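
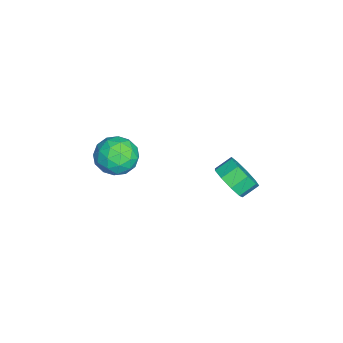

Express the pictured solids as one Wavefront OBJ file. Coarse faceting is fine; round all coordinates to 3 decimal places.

v 1.693 2.382 -2.897
v 2.213 2.06 -2.007
v 1.748 2.836 -1.454
v 1.227 3.158 -2.343
v 2.618 2.561 -2.369
v 2.153 3.337 -1.816
v 2.589 2.978 -2.978
v 2.124 3.754 -2.425
v 2.141 3.117 -3.549
v 1.676 3.892 -2.996
v 1.483 2.911 -3.814
v 1.018 3.687 -3.261
v 0.923 2.459 -3.651
v 0.458 3.234 -3.098
v 0.723 1.97 -3.134
v 0.258 2.745 -2.581
v 0.977 1.674 -2.506
v 0.511 2.45 -1.953
v 1.565 1.71 -2.061
v 1.1 2.485 -1.508
v 0.212 -2.632 -1.344
v 1.341 -2.473 -1.776
v -0.101 -4.047 -2.684
v 1.028 -3.888 -3.116
v 0.861 -4.373 -2.009
v 1.055 -3.498 -1.181
v 0.185 -3.022 -3.279
v 0.379 -2.147 -2.451
v 1.325 -2.714 -2.972
v 1.743 -3.549 -2.187
v -0.503 -2.971 -2.273
v -0.085 -3.806 -1.488
v 0.804 -2.428 -1.443
v 0.436 -4.092 -3.017
v 0.338 -4.377 -2.367
v 1.002 -4.283 -2.621
v 0.635 -3.031 -1.093
v 1.299 -2.937 -1.347
v 1.017 -4.054 -1.484
v -0.059 -3.583 -3.113
v 0.605 -3.489 -3.367
v 0.238 -2.237 -1.839
v 0.902 -2.143 -2.093
v 0.223 -2.466 -2.976
v 1.458 -2.476 -2.399
v 1.274 -3.308 -3.187
v 0.779 -2.799 -3.283
v 0.892 -2.285 -2.796
v 1.704 -2.967 -1.938
v 1.52 -3.799 -2.725
v 1.422 -4.084 -2.075
v 1.535 -3.57 -1.588
v 1.694 -3.109 -2.641
v -0.28 -2.721 -1.735
v -0.464 -3.553 -2.522
v -0.295 -2.95 -2.872
v -0.182 -2.436 -2.385
v -0.034 -3.212 -1.273
v -0.218 -4.044 -2.061
v 0.348 -4.235 -1.664
v 0.461 -3.721 -1.177
v -0.454 -3.411 -1.819
f 2 1 5
f 2 5 3
f 3 5 6
f 3 6 4
f 5 1 7
f 5 7 6
f 6 7 8
f 6 8 4
f 7 1 9
f 7 9 8
f 8 9 10
f 8 10 4
f 9 1 11
f 9 11 10
f 10 11 12
f 10 12 4
f 11 1 13
f 11 13 12
f 12 13 14
f 12 14 4
f 13 1 15
f 13 15 14
f 14 15 16
f 14 16 4
f 15 1 17
f 15 17 16
f 16 17 18
f 16 18 4
f 17 1 19
f 17 19 18
f 18 19 20
f 18 20 4
f 19 1 2
f 19 2 20
f 20 2 3
f 20 3 4
f 21 58 37
f 58 32 61
f 37 61 26
f 58 61 37
f 21 37 33
f 37 26 38
f 33 38 22
f 37 38 33
f 21 33 42
f 33 22 43
f 42 43 28
f 33 43 42
f 21 42 54
f 42 28 57
f 54 57 31
f 42 57 54
f 21 54 58
f 54 31 62
f 58 62 32
f 54 62 58
f 22 38 49
f 38 26 52
f 49 52 30
f 38 52 49
f 26 61 39
f 61 32 60
f 39 60 25
f 61 60 39
f 32 62 59
f 62 31 55
f 59 55 23
f 62 55 59
f 31 57 56
f 57 28 44
f 56 44 27
f 57 44 56
f 28 43 48
f 43 22 45
f 48 45 29
f 43 45 48
f 24 50 36
f 50 30 51
f 36 51 25
f 50 51 36
f 24 36 34
f 36 25 35
f 34 35 23
f 36 35 34
f 24 34 41
f 34 23 40
f 41 40 27
f 34 40 41
f 24 41 46
f 41 27 47
f 46 47 29
f 41 47 46
f 24 46 50
f 46 29 53
f 50 53 30
f 46 53 50
f 25 51 39
f 51 30 52
f 39 52 26
f 51 52 39
f 23 35 59
f 35 25 60
f 59 60 32
f 35 60 59
f 27 40 56
f 40 23 55
f 56 55 31
f 40 55 56
f 29 47 48
f 47 27 44
f 48 44 28
f 47 44 48
f 30 53 49
f 53 29 45
f 49 45 22
f 53 45 49



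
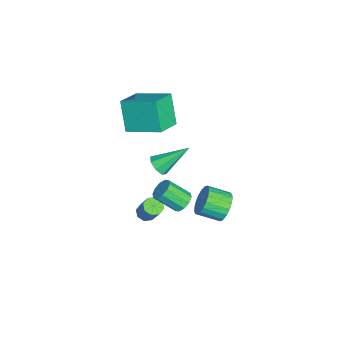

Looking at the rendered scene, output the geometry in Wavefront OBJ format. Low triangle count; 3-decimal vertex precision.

v 1.294 -3.223 -4.51
v 1.789 -3.312 -4.755
v 2.622 -2.867 -3.235
v 2.126 -2.777 -2.99
v 1.655 -2.908 -4.8
v 2.487 -2.462 -3.28
v 1.309 -2.688 -4.675
v 2.142 -2.242 -3.155
v 0.954 -2.781 -4.454
v 1.787 -2.336 -2.933
v 0.798 -3.133 -4.265
v 1.631 -2.688 -2.745
v 0.933 -3.538 -4.22
v 1.765 -3.092 -2.7
v 1.278 -3.758 -4.345
v 2.111 -3.312 -2.825
v 1.633 -3.664 -4.567
v 2.466 -3.219 -3.046
v 3.491 0.907 -1.308
v 3.847 1.241 -0.576
v 3.844 0.067 -0.04
v 3.489 -0.267 -0.772
v 3.489 1.273 -0.508
v 3.486 0.099 0.029
v 3.131 1.241 -0.578
v 3.129 0.068 -0.042
v 2.836 1.152 -0.775
v 2.833 -0.021 -0.238
v 2.654 1.02 -1.064
v 2.651 -0.153 -0.527
v 2.616 0.869 -1.395
v 2.614 -0.304 -0.858
v 2.73 0.724 -1.711
v 2.728 -0.449 -1.174
v 2.976 0.611 -1.957
v 2.973 -0.562 -1.421
v 3.311 0.549 -2.092
v 3.308 -0.624 -1.555
v 3.677 0.549 -2.09
v 3.674 -0.625 -1.554
v 4.01 0.61 -1.954
v 4.008 -0.563 -1.418
v 4.255 0.723 -1.706
v 4.252 -0.45 -1.169
v 4.367 0.868 -1.389
v 4.364 -0.305 -0.853
v 4.327 1.019 -1.058
v 4.325 -0.154 -0.522
v 4.144 1.151 -0.771
v 4.141 -0.022 -0.234
v 2.701 -1.244 -1.892
v 3.061 -1.617 -2.284
v 2.999 -2.73 -1.28
v 2.639 -2.356 -0.888
v 3.31 -1.414 -2.043
v 3.248 -2.527 -1.039
v 3.326 -1.145 -1.744
v 3.264 -2.258 -0.741
v 3.104 -0.915 -1.502
v 3.042 -2.028 -0.498
v 2.728 -0.809 -1.409
v 2.666 -1.922 -0.405
v 2.341 -0.87 -1.5
v 2.279 -1.983 -0.496
v 2.092 -1.073 -1.741
v 2.03 -2.186 -0.737
v 2.076 -1.342 -2.039
v 2.014 -2.455 -1.036
v 2.298 -1.572 -2.282
v 2.236 -2.685 -1.278
v 2.674 -1.678 -2.375
v 2.612 -2.791 -1.371
v -0.72 -4.622 3.032
v -0.058 -2.771 3.771
v -2.032 -3.911 2.427
v -1.369 -2.06 3.166
v 0.209 -4.3 1.394
v 0.872 -2.449 2.133
v -1.102 -3.589 0.789
v -0.44 -1.738 1.528
v -0.295 -2.682 -2.01
v -0.021 -2.257 -2.464
v -0.625 -1.078 -0.71
v -0.534 -2.311 -2.527
v -0.908 -2.583 -2.287
v -0.923 -2.912 -1.885
v -0.57 -3.106 -1.555
v -0.056 -3.052 -1.492
v 0.318 -2.781 -1.732
v 0.332 -2.451 -2.135
f 2 1 5
f 2 5 3
f 3 5 6
f 3 6 4
f 5 1 7
f 5 7 6
f 6 7 8
f 6 8 4
f 7 1 9
f 7 9 8
f 8 9 10
f 8 10 4
f 9 1 11
f 9 11 10
f 10 11 12
f 10 12 4
f 11 1 13
f 11 13 12
f 12 13 14
f 12 14 4
f 13 1 15
f 13 15 14
f 14 15 16
f 14 16 4
f 15 1 17
f 15 17 16
f 16 17 18
f 16 18 4
f 17 1 2
f 17 2 18
f 18 2 3
f 18 3 4
f 20 19 23
f 20 23 21
f 21 23 24
f 21 24 22
f 23 19 25
f 23 25 24
f 24 25 26
f 24 26 22
f 25 19 27
f 25 27 26
f 26 27 28
f 26 28 22
f 27 19 29
f 27 29 28
f 28 29 30
f 28 30 22
f 29 19 31
f 29 31 30
f 30 31 32
f 30 32 22
f 31 19 33
f 31 33 32
f 32 33 34
f 32 34 22
f 33 19 35
f 33 35 34
f 34 35 36
f 34 36 22
f 35 19 37
f 35 37 36
f 36 37 38
f 36 38 22
f 37 19 39
f 37 39 38
f 38 39 40
f 38 40 22
f 39 19 41
f 39 41 40
f 40 41 42
f 40 42 22
f 41 19 43
f 41 43 42
f 42 43 44
f 42 44 22
f 43 19 45
f 43 45 44
f 44 45 46
f 44 46 22
f 45 19 47
f 45 47 46
f 46 47 48
f 46 48 22
f 47 19 49
f 47 49 48
f 48 49 50
f 48 50 22
f 49 19 20
f 49 20 50
f 50 20 21
f 50 21 22
f 52 51 55
f 52 55 53
f 53 55 56
f 53 56 54
f 55 51 57
f 55 57 56
f 56 57 58
f 56 58 54
f 57 51 59
f 57 59 58
f 58 59 60
f 58 60 54
f 59 51 61
f 59 61 60
f 60 61 62
f 60 62 54
f 61 51 63
f 61 63 62
f 62 63 64
f 62 64 54
f 63 51 65
f 63 65 64
f 64 65 66
f 64 66 54
f 65 51 67
f 65 67 66
f 66 67 68
f 66 68 54
f 67 51 69
f 67 69 68
f 68 69 70
f 68 70 54
f 69 51 71
f 69 71 70
f 70 71 72
f 70 72 54
f 71 51 52
f 71 52 72
f 72 52 53
f 72 53 54
f 74 76 73
f 77 74 73
f 73 76 75
f 75 77 73
f 74 80 76
f 78 74 77
f 78 80 74
f 76 80 75
f 79 77 75
f 75 80 79
f 79 78 77
f 80 78 79
f 82 81 84
f 82 84 83
f 84 81 85
f 84 85 83
f 85 81 86
f 85 86 83
f 86 81 87
f 86 87 83
f 87 81 88
f 87 88 83
f 88 81 89
f 88 89 83
f 89 81 90
f 89 90 83
f 90 81 82
f 90 82 83



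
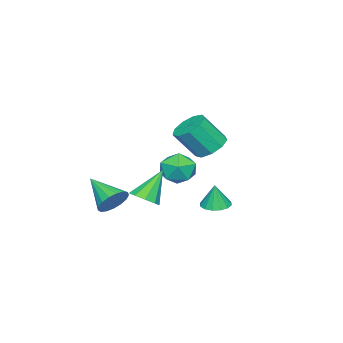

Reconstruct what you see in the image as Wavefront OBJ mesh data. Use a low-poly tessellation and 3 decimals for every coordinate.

v 3.587 0.767 1.269
v 3.986 0.174 1.691
v 2.473 1.173 2.891
v 4.255 0.67 1.751
v 4.212 1.212 1.586
v 3.876 1.545 1.272
v 3.405 1.514 0.956
v 3.019 1.133 0.787
v 2.899 0.581 0.843
v 3.101 0.116 1.098
v 3.53 -0.045 1.433
v -2.399 1.144 2.699
v -1.533 1.658 2.617
v -0.836 0.73 4.159
v -1.701 0.216 4.241
v -1.974 2.001 3.023
v -1.277 1.073 4.565
v -2.614 1.943 3.278
v -1.917 1.015 4.82
v -3.153 1.511 3.261
v -2.456 0.583 4.803
v -3.339 0.908 2.982
v -2.642 -0.021 4.524
v -3.085 0.414 2.57
v -2.388 -0.514 4.112
v -2.51 0.263 2.219
v -1.813 -0.666 3.76
v -1.882 0.523 2.092
v -1.185 -0.405 3.634
v -1.497 1.075 2.25
v -0.8 0.146 3.791
v 3.289 -1.149 0.518
v 3.61 -1.672 -0.168
v 2.771 -2.811 1.542
v 3.959 -1.619 0.095
v 4.154 -1.457 0.456
v 4.151 -1.226 0.83
v 3.951 -0.976 1.133
v 3.599 -0.767 1.295
v 3.177 -0.645 1.279
v 2.78 -0.638 1.088
v 2.5 -0.749 0.767
v 2.4 -0.951 0.389
v 2.505 -1.199 0.04
v 2.789 -1.435 -0.199
v 3.188 -1.606 -0.275
v -4.064 -1.065 0.818
v -3.29 -0.235 0.847
v -2.87 -2.145 -0.067
v -2.096 -1.315 -0.038
v -2.401 -1.841 0.921
v -3.139 -1.173 1.468
v -3.021 -1.207 -0.688
v -3.759 -0.539 -0.141
v -2.646 -0.322 -0.083
v -2.263 -0.714 0.911
v -3.897 -1.666 -0.131
v -3.514 -2.058 0.863
v 0.681 3.105 0.294
v 1.224 3.676 0.234
v 0.819 3.115 1.646
v 0.867 3.872 0.269
v 0.46 3.863 0.311
v 0.113 3.651 0.348
v -0.083 3.293 0.371
v -0.074 2.884 0.373
v 0.137 2.534 0.354
v 0.494 2.338 0.318
v 0.901 2.347 0.277
v 1.249 2.559 0.239
v 1.444 2.917 0.217
v 1.435 3.326 0.214
f 2 1 4
f 2 4 3
f 4 1 5
f 4 5 3
f 5 1 6
f 5 6 3
f 6 1 7
f 6 7 3
f 7 1 8
f 7 8 3
f 8 1 9
f 8 9 3
f 9 1 10
f 9 10 3
f 10 1 11
f 10 11 3
f 11 1 2
f 11 2 3
f 13 12 16
f 13 16 14
f 14 16 17
f 14 17 15
f 16 12 18
f 16 18 17
f 17 18 19
f 17 19 15
f 18 12 20
f 18 20 19
f 19 20 21
f 19 21 15
f 20 12 22
f 20 22 21
f 21 22 23
f 21 23 15
f 22 12 24
f 22 24 23
f 23 24 25
f 23 25 15
f 24 12 26
f 24 26 25
f 25 26 27
f 25 27 15
f 26 12 28
f 26 28 27
f 27 28 29
f 27 29 15
f 28 12 30
f 28 30 29
f 29 30 31
f 29 31 15
f 30 12 13
f 30 13 31
f 31 13 14
f 31 14 15
f 33 32 35
f 33 35 34
f 35 32 36
f 35 36 34
f 36 32 37
f 36 37 34
f 37 32 38
f 37 38 34
f 38 32 39
f 38 39 34
f 39 32 40
f 39 40 34
f 40 32 41
f 40 41 34
f 41 32 42
f 41 42 34
f 42 32 43
f 42 43 34
f 43 32 44
f 43 44 34
f 44 32 45
f 44 45 34
f 45 32 46
f 45 46 34
f 46 32 33
f 46 33 34
f 47 58 52
f 47 52 48
f 47 48 54
f 47 54 57
f 47 57 58
f 48 52 56
f 52 58 51
f 58 57 49
f 57 54 53
f 54 48 55
f 50 56 51
f 50 51 49
f 50 49 53
f 50 53 55
f 50 55 56
f 51 56 52
f 49 51 58
f 53 49 57
f 55 53 54
f 56 55 48
f 60 59 62
f 60 62 61
f 62 59 63
f 62 63 61
f 63 59 64
f 63 64 61
f 64 59 65
f 64 65 61
f 65 59 66
f 65 66 61
f 66 59 67
f 66 67 61
f 67 59 68
f 67 68 61
f 68 59 69
f 68 69 61
f 69 59 70
f 69 70 61
f 70 59 71
f 70 71 61
f 71 59 72
f 71 72 61
f 72 59 60
f 72 60 61



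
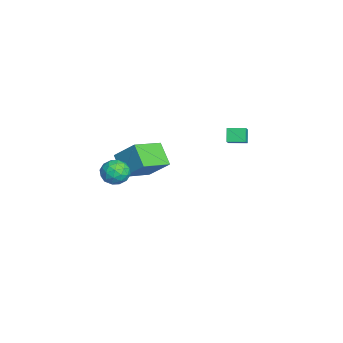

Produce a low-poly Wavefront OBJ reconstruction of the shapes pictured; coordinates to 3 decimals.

v -2.841 2.837 -0.654
v -3.44 2.866 0.171
v -2.677 3.952 -0.574
v -3.276 3.982 0.251
v -2.044 2.678 -0.071
v -2.643 2.708 0.754
v -1.88 3.794 0.009
v -2.479 3.823 0.834
v 3.92 -2.906 0.92
v 4.37 -3.524 0.419
v 3.27 -3.996 1.681
v 3.72 -4.614 1.18
v 4.175 -4.088 1.773
v 4.577 -3.414 1.303
v 3.063 -4.106 0.797
v 3.465 -3.432 0.327
v 3.84 -4.266 0.343
v 4.528 -4.255 0.946
v 3.112 -3.265 1.154
v 3.8 -3.254 1.757
v 4.203 -3.119 0.603
v 3.437 -4.401 1.497
v 3.705 -4.091 1.846
v 3.97 -4.455 1.552
v 4.324 -3.055 1.122
v 4.589 -3.418 0.828
v 4.474 -3.75 1.624
v 3.051 -4.102 1.272
v 3.316 -4.465 0.978
v 3.67 -3.065 0.548
v 3.935 -3.429 0.254
v 3.166 -3.77 0.476
v 4.156 -3.919 0.263
v 3.773 -4.56 0.711
v 3.387 -4.261 0.485
v 3.623 -3.865 0.209
v 4.56 -3.913 0.618
v 4.177 -4.553 1.065
v 4.445 -4.244 1.414
v 4.681 -3.848 1.138
v 4.248 -4.349 0.573
v 3.463 -2.967 1.035
v 3.08 -3.607 1.482
v 2.959 -3.672 0.962
v 3.195 -3.276 0.686
v 3.867 -2.96 1.389
v 3.484 -3.601 1.837
v 4.017 -3.655 1.891
v 4.253 -3.259 1.615
v 3.392 -3.171 1.527
v -3.676 -3.97 -2.156
v -2.915 -2.74 -0.789
v -5.023 -2.402 -2.816
v -4.261 -1.172 -1.449
v -2.479 -3.428 -3.311
v -1.717 -2.198 -1.944
v -3.825 -1.86 -3.971
v -3.064 -0.63 -2.604
f 2 4 1
f 5 2 1
f 1 4 3
f 3 5 1
f 2 8 4
f 6 2 5
f 6 8 2
f 4 8 3
f 7 5 3
f 3 8 7
f 7 6 5
f 8 6 7
f 9 46 25
f 46 20 49
f 25 49 14
f 46 49 25
f 9 25 21
f 25 14 26
f 21 26 10
f 25 26 21
f 9 21 30
f 21 10 31
f 30 31 16
f 21 31 30
f 9 30 42
f 30 16 45
f 42 45 19
f 30 45 42
f 9 42 46
f 42 19 50
f 46 50 20
f 42 50 46
f 10 26 37
f 26 14 40
f 37 40 18
f 26 40 37
f 14 49 27
f 49 20 48
f 27 48 13
f 49 48 27
f 20 50 47
f 50 19 43
f 47 43 11
f 50 43 47
f 19 45 44
f 45 16 32
f 44 32 15
f 45 32 44
f 16 31 36
f 31 10 33
f 36 33 17
f 31 33 36
f 12 38 24
f 38 18 39
f 24 39 13
f 38 39 24
f 12 24 22
f 24 13 23
f 22 23 11
f 24 23 22
f 12 22 29
f 22 11 28
f 29 28 15
f 22 28 29
f 12 29 34
f 29 15 35
f 34 35 17
f 29 35 34
f 12 34 38
f 34 17 41
f 38 41 18
f 34 41 38
f 13 39 27
f 39 18 40
f 27 40 14
f 39 40 27
f 11 23 47
f 23 13 48
f 47 48 20
f 23 48 47
f 15 28 44
f 28 11 43
f 44 43 19
f 28 43 44
f 17 35 36
f 35 15 32
f 36 32 16
f 35 32 36
f 18 41 37
f 41 17 33
f 37 33 10
f 41 33 37
f 52 54 51
f 55 52 51
f 51 54 53
f 53 55 51
f 52 58 54
f 56 52 55
f 56 58 52
f 54 58 53
f 57 55 53
f 53 58 57
f 57 56 55
f 58 56 57



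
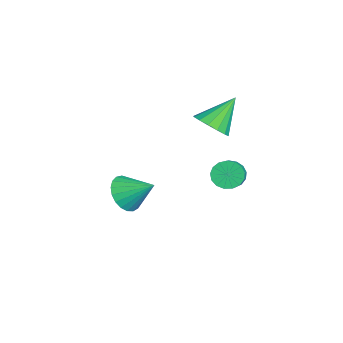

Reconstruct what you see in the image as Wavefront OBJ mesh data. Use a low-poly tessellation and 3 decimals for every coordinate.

v 3.38 1.077 2.129
v 3.788 0.894 1.466
v 4.969 0.699 2.249
v 4.56 0.883 2.911
v 3.83 1.273 1.497
v 5.011 1.079 2.28
v 3.769 1.607 1.673
v 4.95 1.413 2.456
v 3.618 1.82 1.953
v 4.799 1.626 2.736
v 3.413 1.863 2.274
v 4.594 1.669 3.056
v 3.2 1.726 2.561
v 4.381 1.532 3.344
v 3.028 1.44 2.749
v 4.209 1.246 3.532
v 2.937 1.071 2.795
v 4.118 0.877 3.578
v 2.947 0.703 2.688
v 4.128 0.509 3.471
v 3.056 0.421 2.453
v 4.237 0.227 3.236
v 3.24 0.29 2.144
v 4.421 0.095 2.927
v 3.455 0.338 1.831
v 4.636 0.144 2.614
v 3.653 0.556 1.587
v 4.834 0.362 2.369
v 1.384 -3.706 -0.441
v 2.293 -3.686 -1.06
v 2.036 -2.374 0.561
v 2.023 -3.389 -1.278
v 1.642 -3.147 -1.352
v 1.217 -3.001 -1.269
v 0.82 -2.977 -1.042
v 0.521 -3.08 -0.712
v 0.371 -3.29 -0.334
v 0.396 -3.573 0.025
v 0.592 -3.878 0.303
v 0.925 -4.154 0.453
v 1.337 -4.352 0.448
v 1.758 -4.439 0.289
v 2.113 -4.398 0.004
v 2.343 -4.238 -0.357
v 2.406 -3.986 -0.734
v -2.027 0.583 2.004
v -1.157 1.203 1.945
v -2.833 1.857 3.536
v -1.512 1.419 1.579
v -2.005 1.411 1.326
v -2.504 1.18 1.256
v -2.875 0.79 1.385
v -3.018 0.344 1.681
v -2.896 -0.038 2.063
v -2.541 -0.254 2.429
v -2.048 -0.245 2.681
v -1.55 -0.015 2.752
v -1.179 0.376 2.623
v -1.035 0.821 2.327
f 2 1 5
f 2 5 3
f 3 5 6
f 3 6 4
f 5 1 7
f 5 7 6
f 6 7 8
f 6 8 4
f 7 1 9
f 7 9 8
f 8 9 10
f 8 10 4
f 9 1 11
f 9 11 10
f 10 11 12
f 10 12 4
f 11 1 13
f 11 13 12
f 12 13 14
f 12 14 4
f 13 1 15
f 13 15 14
f 14 15 16
f 14 16 4
f 15 1 17
f 15 17 16
f 16 17 18
f 16 18 4
f 17 1 19
f 17 19 18
f 18 19 20
f 18 20 4
f 19 1 21
f 19 21 20
f 20 21 22
f 20 22 4
f 21 1 23
f 21 23 22
f 22 23 24
f 22 24 4
f 23 1 25
f 23 25 24
f 24 25 26
f 24 26 4
f 25 1 27
f 25 27 26
f 26 27 28
f 26 28 4
f 27 1 2
f 27 2 28
f 28 2 3
f 28 3 4
f 30 29 32
f 30 32 31
f 32 29 33
f 32 33 31
f 33 29 34
f 33 34 31
f 34 29 35
f 34 35 31
f 35 29 36
f 35 36 31
f 36 29 37
f 36 37 31
f 37 29 38
f 37 38 31
f 38 29 39
f 38 39 31
f 39 29 40
f 39 40 31
f 40 29 41
f 40 41 31
f 41 29 42
f 41 42 31
f 42 29 43
f 42 43 31
f 43 29 44
f 43 44 31
f 44 29 45
f 44 45 31
f 45 29 30
f 45 30 31
f 47 46 49
f 47 49 48
f 49 46 50
f 49 50 48
f 50 46 51
f 50 51 48
f 51 46 52
f 51 52 48
f 52 46 53
f 52 53 48
f 53 46 54
f 53 54 48
f 54 46 55
f 54 55 48
f 55 46 56
f 55 56 48
f 56 46 57
f 56 57 48
f 57 46 58
f 57 58 48
f 58 46 59
f 58 59 48
f 59 46 47
f 59 47 48



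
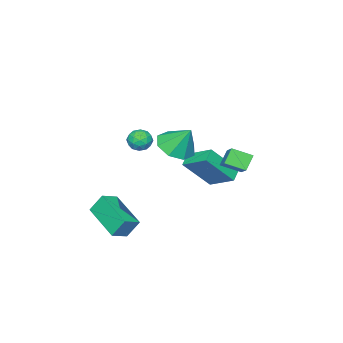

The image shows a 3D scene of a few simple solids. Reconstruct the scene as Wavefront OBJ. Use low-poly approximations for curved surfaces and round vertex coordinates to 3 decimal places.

v -0.4 1.836 0.723
v 0.48 2.741 1.515
v -0.915 2.685 0.325
v -0.036 3.59 1.117
v 0.196 1.87 0.023
v 1.075 2.775 0.815
v -0.32 2.719 -0.375
v 0.56 3.624 0.417
v -1.231 -3.319 -0.577
v -0.76 -2.92 -0.285
v -0.54 -4.18 -0.515
v -0.069 -3.781 -0.223
v -0.639 -3.943 0.118
v -1.066 -3.41 0.08
v -0.234 -3.69 -0.88
v -0.661 -3.157 -0.918
v -0.144 -3.149 -0.472
v -0.394 -3.305 0.145
v -0.906 -3.795 -0.945
v -1.156 -3.951 -0.328
v -1.056 -3.044 -0.436
v -0.244 -4.056 -0.364
v -0.579 -4.151 -0.163
v -0.302 -3.916 0.009
v -1.236 -3.332 -0.222
v -0.959 -3.098 -0.05
v -0.888 -3.699 0.186
v -0.341 -4.002 -0.75
v -0.064 -3.768 -0.578
v -0.998 -3.184 -0.809
v -0.721 -2.949 -0.637
v -0.412 -3.401 -0.986
v -0.417 -2.944 -0.374
v -0.011 -3.45 -0.338
v -0.108 -3.396 -0.724
v -0.359 -3.083 -0.747
v -0.564 -3.036 -0.012
v -0.158 -3.542 0.024
v -0.493 -3.637 0.225
v -0.744 -3.324 0.202
v -0.202 -3.17 -0.122
v -1.142 -3.558 -0.824
v -0.736 -4.064 -0.788
v -0.556 -3.776 -1.002
v -0.807 -3.463 -1.025
v -1.289 -3.65 -0.462
v -0.883 -4.156 -0.426
v -0.941 -4.017 -0.053
v -1.192 -3.704 -0.076
v -1.098 -3.93 -0.678
v -2.94 -0.724 -2.775
v -2.963 0.677 -2.024
v -2.254 -0.512 -3.15
v -2.277 0.889 -2.4
v -1.823 -1.549 -1.2
v -1.846 -0.148 -0.45
v -1.137 -1.337 -1.576
v -1.16 0.064 -0.825
v 2.218 0.891 1.824
v 3.161 1.21 1.655
v 2.162 1.709 3.056
v 2.631 1.668 1.327
v 1.859 1.67 1.291
v 1.297 1.217 1.566
v 1.275 0.572 1.993
v 1.805 0.115 2.32
v 2.577 0.112 2.357
v 3.139 0.566 2.081
v 3.146 -0.488 -3.288
v 2.467 -2.403 -2.555
v 4.026 -0.647 -2.887
v 3.347 -2.562 -2.155
v 3.493 -0.978 -4.245
v 2.814 -2.893 -3.513
v 4.373 -1.137 -3.845
v 3.694 -3.052 -3.112
f 2 4 1
f 5 2 1
f 1 4 3
f 3 5 1
f 2 8 4
f 6 2 5
f 6 8 2
f 4 8 3
f 7 5 3
f 3 8 7
f 7 6 5
f 8 6 7
f 9 46 25
f 46 20 49
f 25 49 14
f 46 49 25
f 9 25 21
f 25 14 26
f 21 26 10
f 25 26 21
f 9 21 30
f 21 10 31
f 30 31 16
f 21 31 30
f 9 30 42
f 30 16 45
f 42 45 19
f 30 45 42
f 9 42 46
f 42 19 50
f 46 50 20
f 42 50 46
f 10 26 37
f 26 14 40
f 37 40 18
f 26 40 37
f 14 49 27
f 49 20 48
f 27 48 13
f 49 48 27
f 20 50 47
f 50 19 43
f 47 43 11
f 50 43 47
f 19 45 44
f 45 16 32
f 44 32 15
f 45 32 44
f 16 31 36
f 31 10 33
f 36 33 17
f 31 33 36
f 12 38 24
f 38 18 39
f 24 39 13
f 38 39 24
f 12 24 22
f 24 13 23
f 22 23 11
f 24 23 22
f 12 22 29
f 22 11 28
f 29 28 15
f 22 28 29
f 12 29 34
f 29 15 35
f 34 35 17
f 29 35 34
f 12 34 38
f 34 17 41
f 38 41 18
f 34 41 38
f 13 39 27
f 39 18 40
f 27 40 14
f 39 40 27
f 11 23 47
f 23 13 48
f 47 48 20
f 23 48 47
f 15 28 44
f 28 11 43
f 44 43 19
f 28 43 44
f 17 35 36
f 35 15 32
f 36 32 16
f 35 32 36
f 18 41 37
f 41 17 33
f 37 33 10
f 41 33 37
f 52 54 51
f 55 52 51
f 51 54 53
f 53 55 51
f 52 58 54
f 56 52 55
f 56 58 52
f 54 58 53
f 57 55 53
f 53 58 57
f 57 56 55
f 58 56 57
f 60 59 62
f 60 62 61
f 62 59 63
f 62 63 61
f 63 59 64
f 63 64 61
f 64 59 65
f 64 65 61
f 65 59 66
f 65 66 61
f 66 59 67
f 66 67 61
f 67 59 68
f 67 68 61
f 68 59 60
f 68 60 61
f 70 72 69
f 73 70 69
f 69 72 71
f 71 73 69
f 70 76 72
f 74 70 73
f 74 76 70
f 72 76 71
f 75 73 71
f 71 76 75
f 75 74 73
f 76 74 75



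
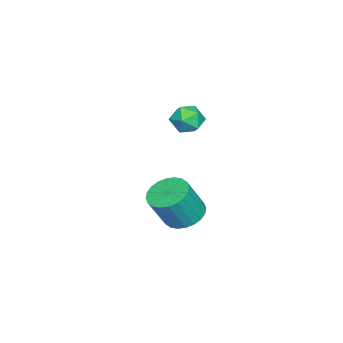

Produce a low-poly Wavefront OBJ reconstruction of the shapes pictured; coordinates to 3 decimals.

v 1.606 0.113 0.938
v 2.236 0.472 0.967
v 1.984 -0.472 -0.007
v 2.614 -0.113 0.022
v 2.449 -0.599 0.535
v 2.215 -0.237 1.119
v 2.005 0.237 -0.159
v 1.771 0.599 0.425
v 2.482 0.549 0.289
v 2.757 0.032 0.719
v 1.463 -0.032 0.241
v 1.738 -0.549 0.671
v 2.075 -0.106 -4.639
v 2.775 -0.417 -5.052
v 3.424 -0.866 -3.615
v 2.725 -0.554 -3.201
v 2.869 -0.096 -4.994
v 3.519 -0.545 -3.557
v 2.843 0.223 -4.883
v 3.492 -0.225 -3.445
v 2.7 0.493 -4.734
v 3.349 0.044 -3.297
v 2.461 0.671 -4.571
v 3.111 0.222 -3.133
v 2.164 0.731 -4.418
v 2.814 0.282 -2.98
v 1.854 0.664 -4.298
v 2.503 0.215 -2.861
v 1.577 0.479 -4.231
v 2.226 0.031 -2.793
v 1.376 0.206 -4.225
v 2.025 -0.243 -2.788
v 1.281 -0.115 -4.283
v 1.931 -0.564 -2.846
v 1.308 -0.435 -4.395
v 1.957 -0.883 -2.957
v 1.451 -0.704 -4.543
v 2.1 -1.153 -3.106
v 1.689 -0.882 -4.707
v 2.339 -1.331 -3.269
v 1.986 -0.942 -4.86
v 2.636 -1.391 -3.422
v 2.297 -0.875 -4.979
v 2.946 -1.324 -3.542
v 2.574 -0.691 -5.047
v 3.223 -1.139 -3.609
f 1 12 6
f 1 6 2
f 1 2 8
f 1 8 11
f 1 11 12
f 2 6 10
f 6 12 5
f 12 11 3
f 11 8 7
f 8 2 9
f 4 10 5
f 4 5 3
f 4 3 7
f 4 7 9
f 4 9 10
f 5 10 6
f 3 5 12
f 7 3 11
f 9 7 8
f 10 9 2
f 14 13 17
f 14 17 15
f 15 17 18
f 15 18 16
f 17 13 19
f 17 19 18
f 18 19 20
f 18 20 16
f 19 13 21
f 19 21 20
f 20 21 22
f 20 22 16
f 21 13 23
f 21 23 22
f 22 23 24
f 22 24 16
f 23 13 25
f 23 25 24
f 24 25 26
f 24 26 16
f 25 13 27
f 25 27 26
f 26 27 28
f 26 28 16
f 27 13 29
f 27 29 28
f 28 29 30
f 28 30 16
f 29 13 31
f 29 31 30
f 30 31 32
f 30 32 16
f 31 13 33
f 31 33 32
f 32 33 34
f 32 34 16
f 33 13 35
f 33 35 34
f 34 35 36
f 34 36 16
f 35 13 37
f 35 37 36
f 36 37 38
f 36 38 16
f 37 13 39
f 37 39 38
f 38 39 40
f 38 40 16
f 39 13 41
f 39 41 40
f 40 41 42
f 40 42 16
f 41 13 43
f 41 43 42
f 42 43 44
f 42 44 16
f 43 13 45
f 43 45 44
f 44 45 46
f 44 46 16
f 45 13 14
f 45 14 46
f 46 14 15
f 46 15 16



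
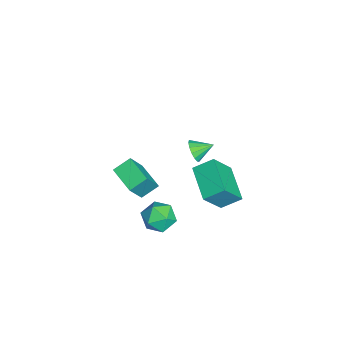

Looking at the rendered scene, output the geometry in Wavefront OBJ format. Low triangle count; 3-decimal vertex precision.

v 2.448 2.989 0.833
v 3.15 2.077 2.394
v 2.347 4.053 1.5
v 3.049 3.141 3.061
v 4.371 3.519 0.279
v 5.073 2.607 1.84
v 4.27 4.583 0.946
v 4.972 3.671 2.507
v 3.166 0.99 -0.903
v 4.153 0.796 -0.979
v 2.867 -0.056 -2.121
v 3.854 -0.25 -2.197
v 3.34 -0.56 -1.386
v 3.524 0.086 -0.633
v 3.496 0.654 -2.467
v 3.68 1.3 -1.714
v 4.357 0.588 -1.945
v 4.261 -0.162 -1.277
v 2.759 0.902 -1.823
v 2.663 0.152 -1.155
v -1.042 -1.464 -3.16
v -1.493 -0.554 -2.599
v 0.29 -0.568 -3.541
v -0.161 0.342 -2.98
v -0.159 -2.062 -1.48
v -0.61 -1.152 -0.919
v 1.173 -1.166 -1.861
v 0.722 -0.256 -1.3
v -2.923 2.238 -2.789
v -2.635 1.98 -2.159
v -3.017 3.302 -2.311
v -2.334 2.099 -2.364
v -2.191 2.255 -2.683
v -2.244 2.407 -3.031
v -2.48 2.513 -3.314
v -2.834 2.546 -3.456
v -3.212 2.496 -3.42
v -3.513 2.378 -3.214
v -3.655 2.221 -2.895
v -3.602 2.07 -2.548
v -3.367 1.963 -2.265
v -3.013 1.93 -2.122
f 2 4 1
f 5 2 1
f 1 4 3
f 3 5 1
f 2 8 4
f 6 2 5
f 6 8 2
f 4 8 3
f 7 5 3
f 3 8 7
f 7 6 5
f 8 6 7
f 9 20 14
f 9 14 10
f 9 10 16
f 9 16 19
f 9 19 20
f 10 14 18
f 14 20 13
f 20 19 11
f 19 16 15
f 16 10 17
f 12 18 13
f 12 13 11
f 12 11 15
f 12 15 17
f 12 17 18
f 13 18 14
f 11 13 20
f 15 11 19
f 17 15 16
f 18 17 10
f 22 24 21
f 25 22 21
f 21 24 23
f 23 25 21
f 22 28 24
f 26 22 25
f 26 28 22
f 24 28 23
f 27 25 23
f 23 28 27
f 27 26 25
f 28 26 27
f 30 29 32
f 30 32 31
f 32 29 33
f 32 33 31
f 33 29 34
f 33 34 31
f 34 29 35
f 34 35 31
f 35 29 36
f 35 36 31
f 36 29 37
f 36 37 31
f 37 29 38
f 37 38 31
f 38 29 39
f 38 39 31
f 39 29 40
f 39 40 31
f 40 29 41
f 40 41 31
f 41 29 42
f 41 42 31
f 42 29 30
f 42 30 31



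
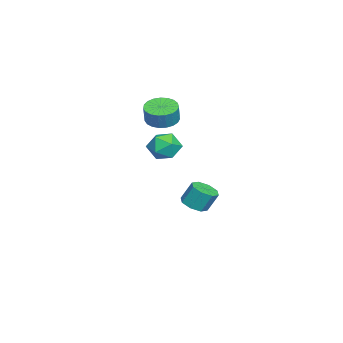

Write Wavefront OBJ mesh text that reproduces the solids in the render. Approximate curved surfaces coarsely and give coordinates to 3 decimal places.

v -0.474 1.115 3.455
v 0.341 1.495 3.15
v 0.73 1.505 4.2
v -0.086 1.125 4.505
v 0.125 1.816 3.227
v 0.513 1.826 4.277
v -0.195 2.016 3.343
v 0.193 2.026 4.394
v -0.564 2.061 3.479
v -0.175 2.07 4.529
v -0.917 1.941 3.611
v -0.528 1.951 4.661
v -1.193 1.679 3.715
v -0.804 1.689 4.766
v -1.345 1.319 3.775
v -0.957 1.329 4.825
v -1.347 0.924 3.779
v -0.958 0.934 4.83
v -1.197 0.562 3.727
v -0.809 0.572 4.778
v -0.923 0.296 3.628
v -0.534 0.306 4.679
v -0.571 0.171 3.499
v -0.183 0.181 4.55
v -0.202 0.209 3.363
v 0.186 0.219 4.413
v 0.119 0.404 3.242
v 0.508 0.414 4.292
v 0.338 0.722 3.158
v 0.727 0.732 4.208
v 0.417 1.108 3.125
v 0.805 1.118 4.176
v 3.228 2.321 3.917
v 4.139 2.462 3.534
v 2.821 1.438 2.626
v 3.732 1.579 2.243
v 3.615 1.01 3.056
v 3.866 1.556 3.853
v 3.094 2.344 2.307
v 3.345 2.89 3.104
v 4.057 2.476 2.538
v 4.378 1.651 3.001
v 2.582 2.249 3.159
v 2.903 1.424 3.622
v -2.327 2.552 -3.735
v -1.474 2.484 -3.654
v -1.539 3.101 -2.444
v -2.393 3.168 -2.525
v -1.655 3.044 -3.95
v -1.721 3.661 -2.739
v -2.23 3.315 -4.119
v -2.296 3.932 -2.909
v -2.862 3.139 -4.064
v -2.928 3.756 -2.853
v -3.181 2.619 -3.816
v -3.246 3.236 -2.606
v -2.999 2.059 -3.521
v -3.065 2.676 -2.31
v -2.424 1.788 -3.351
v -2.49 2.405 -2.141
v -1.792 1.964 -3.407
v -1.858 2.581 -2.196
f 2 1 5
f 2 5 3
f 3 5 6
f 3 6 4
f 5 1 7
f 5 7 6
f 6 7 8
f 6 8 4
f 7 1 9
f 7 9 8
f 8 9 10
f 8 10 4
f 9 1 11
f 9 11 10
f 10 11 12
f 10 12 4
f 11 1 13
f 11 13 12
f 12 13 14
f 12 14 4
f 13 1 15
f 13 15 14
f 14 15 16
f 14 16 4
f 15 1 17
f 15 17 16
f 16 17 18
f 16 18 4
f 17 1 19
f 17 19 18
f 18 19 20
f 18 20 4
f 19 1 21
f 19 21 20
f 20 21 22
f 20 22 4
f 21 1 23
f 21 23 22
f 22 23 24
f 22 24 4
f 23 1 25
f 23 25 24
f 24 25 26
f 24 26 4
f 25 1 27
f 25 27 26
f 26 27 28
f 26 28 4
f 27 1 29
f 27 29 28
f 28 29 30
f 28 30 4
f 29 1 31
f 29 31 30
f 30 31 32
f 30 32 4
f 31 1 2
f 31 2 32
f 32 2 3
f 32 3 4
f 33 44 38
f 33 38 34
f 33 34 40
f 33 40 43
f 33 43 44
f 34 38 42
f 38 44 37
f 44 43 35
f 43 40 39
f 40 34 41
f 36 42 37
f 36 37 35
f 36 35 39
f 36 39 41
f 36 41 42
f 37 42 38
f 35 37 44
f 39 35 43
f 41 39 40
f 42 41 34
f 46 45 49
f 46 49 47
f 47 49 50
f 47 50 48
f 49 45 51
f 49 51 50
f 50 51 52
f 50 52 48
f 51 45 53
f 51 53 52
f 52 53 54
f 52 54 48
f 53 45 55
f 53 55 54
f 54 55 56
f 54 56 48
f 55 45 57
f 55 57 56
f 56 57 58
f 56 58 48
f 57 45 59
f 57 59 58
f 58 59 60
f 58 60 48
f 59 45 61
f 59 61 60
f 60 61 62
f 60 62 48
f 61 45 46
f 61 46 62
f 62 46 47
f 62 47 48



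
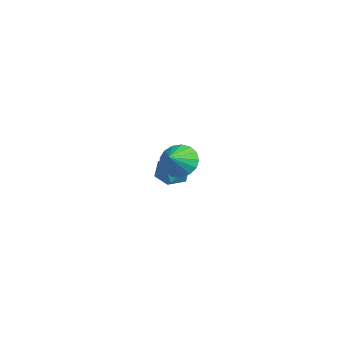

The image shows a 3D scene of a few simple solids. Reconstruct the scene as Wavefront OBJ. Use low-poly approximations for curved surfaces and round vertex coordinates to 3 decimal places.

v 3.069 1.117 2.318
v 3.84 1.561 1.688
v 4.031 0.443 3.022
v 3.79 1.9 2.082
v 3.574 2.059 2.529
v 3.243 2.003 2.928
v 2.872 1.744 3.188
v 2.546 1.341 3.248
v 2.34 0.887 3.095
v 2.3 0.486 2.764
v 2.437 0.229 2.331
v 2.718 0.176 1.895
v 3.08 0.338 1.556
v 3.439 0.679 1.391
v 3.713 1.12 1.439
v -4.109 2.858 -1.256
v -3.109 2.404 -1.141
v -4.751 1.296 -1.839
v -3.751 0.842 -1.724
v -4.329 1.137 -0.831
v -3.932 2.102 -0.471
v -3.928 1.598 -2.509
v -3.531 2.563 -2.149
v -2.997 1.625 -1.916
v -3.245 1.34 -0.879
v -4.615 2.36 -2.101
v -4.863 2.075 -1.064
f 2 1 4
f 2 4 3
f 4 1 5
f 4 5 3
f 5 1 6
f 5 6 3
f 6 1 7
f 6 7 3
f 7 1 8
f 7 8 3
f 8 1 9
f 8 9 3
f 9 1 10
f 9 10 3
f 10 1 11
f 10 11 3
f 11 1 12
f 11 12 3
f 12 1 13
f 12 13 3
f 13 1 14
f 13 14 3
f 14 1 15
f 14 15 3
f 15 1 2
f 15 2 3
f 16 27 21
f 16 21 17
f 16 17 23
f 16 23 26
f 16 26 27
f 17 21 25
f 21 27 20
f 27 26 18
f 26 23 22
f 23 17 24
f 19 25 20
f 19 20 18
f 19 18 22
f 19 22 24
f 19 24 25
f 20 25 21
f 18 20 27
f 22 18 26
f 24 22 23
f 25 24 17



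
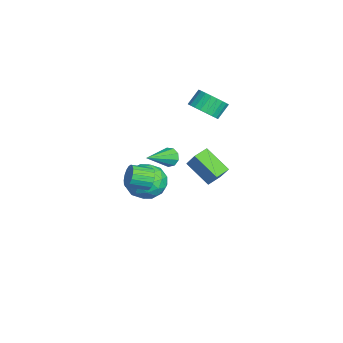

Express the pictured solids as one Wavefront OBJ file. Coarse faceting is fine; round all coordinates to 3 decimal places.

v -3.406 0.916 -3.811
v -2.868 0.057 -4.451
v -4.032 -0.417 -2.549
v -3.494 -1.276 -3.189
v -2.836 -0.476 -2.586
v -2.449 0.348 -3.366
v -4.451 -0.708 -3.634
v -4.064 0.116 -4.414
v -3.514 -0.947 -4.341
v -2.515 -0.803 -3.694
v -4.385 0.443 -3.306
v -3.386 0.587 -2.659
v -3.082 0.603 -4.242
v -3.818 -0.963 -2.758
v -3.431 -0.493 -2.404
v -3.115 -0.998 -2.78
v -2.835 0.774 -3.604
v -2.519 0.27 -3.98
v -2.5 -0.043 -2.884
v -4.381 -0.63 -3.02
v -4.065 -1.134 -3.396
v -3.785 0.638 -4.22
v -3.469 0.133 -4.596
v -4.4 -0.317 -4.116
v -3.145 -0.491 -4.553
v -3.513 -1.275 -3.812
v -4.076 -0.941 -4.073
v -3.848 -0.457 -4.532
v -2.558 -0.407 -4.173
v -2.927 -1.19 -3.431
v -2.54 -0.72 -3.077
v -2.312 -0.236 -3.535
v -2.938 -0.997 -4.108
v -3.973 0.83 -3.569
v -4.342 0.047 -2.827
v -4.588 -0.124 -3.465
v -4.36 0.36 -3.923
v -3.387 0.915 -3.188
v -3.755 0.131 -2.447
v -3.052 0.097 -2.468
v -2.824 0.581 -2.927
v -3.962 0.637 -2.892
v -2.096 2.378 -0.738
v -1.449 2.702 0.281
v -1.084 3.356 -1.692
v -0.437 3.68 -0.673
v -1.543 1.68 -0.867
v -0.896 2.004 0.152
v -0.531 2.658 -1.821
v 0.116 2.982 -0.802
v -2.413 2.618 2.409
v -1.933 3.321 2.117
v -2.367 3.925 2.858
v -2.847 3.222 3.151
v -2.224 3.351 1.922
v -2.658 3.955 2.664
v -2.544 3.269 1.802
v -2.978 3.873 2.543
v -2.844 3.088 1.774
v -3.277 3.692 2.515
v -3.078 2.836 1.843
v -3.511 3.44 2.584
v -3.211 2.55 1.998
v -3.644 3.154 2.739
v -3.222 2.275 2.216
v -3.656 2.879 2.957
v -3.111 2.052 2.463
v -3.544 2.656 3.204
v -2.893 1.915 2.702
v -3.327 2.519 3.443
v -2.602 1.885 2.896
v -3.036 2.489 3.638
v -2.282 1.967 3.017
v -2.716 2.571 3.758
v -1.983 2.148 3.045
v -2.416 2.752 3.786
v -1.749 2.4 2.976
v -2.182 3.004 3.717
v -1.616 2.686 2.821
v -2.049 3.29 3.562
v -1.604 2.961 2.603
v -2.038 3.565 3.344
v -1.716 3.184 2.356
v -2.149 3.788 3.097
v 2.615 -0.612 1.235
v 2.903 -0.804 0.673
v 2.933 -1.84 1.043
v 2.645 -1.648 1.605
v 3.146 -0.73 0.861
v 3.176 -1.766 1.231
v 3.267 -0.629 1.134
v 3.297 -1.665 1.504
v 3.239 -0.524 1.431
v 3.269 -1.56 1.801
v 3.068 -0.439 1.683
v 3.098 -1.475 2.052
v 2.793 -0.394 1.832
v 2.823 -1.43 2.202
v 2.478 -0.399 1.844
v 2.508 -1.434 2.214
v 2.193 -0.452 1.717
v 2.224 -1.488 2.087
v 2.006 -0.543 1.48
v 2.036 -1.578 1.849
v 1.958 -0.649 1.186
v 1.988 -1.684 1.556
v 2.06 -0.747 0.904
v 2.09 -1.782 1.273
v 2.29 -0.814 0.697
v 2.32 -1.849 1.067
v 2.594 -0.834 0.614
v 2.624 -1.87 0.984
v -2.667 0.941 -1.12
v -2.365 0.852 -1.642
v -1.493 -0.361 -0.22
v -2.188 1.162 -1.425
v -2.235 1.368 -1.066
v -2.484 1.374 -0.731
v -2.819 1.177 -0.579
v -3.083 0.87 -0.679
v -3.152 0.596 -0.986
v -2.994 0.483 -1.356
v -2.683 0.584 -1.615
f 1 38 17
f 38 12 41
f 17 41 6
f 38 41 17
f 1 17 13
f 17 6 18
f 13 18 2
f 17 18 13
f 1 13 22
f 13 2 23
f 22 23 8
f 13 23 22
f 1 22 34
f 22 8 37
f 34 37 11
f 22 37 34
f 1 34 38
f 34 11 42
f 38 42 12
f 34 42 38
f 2 18 29
f 18 6 32
f 29 32 10
f 18 32 29
f 6 41 19
f 41 12 40
f 19 40 5
f 41 40 19
f 12 42 39
f 42 11 35
f 39 35 3
f 42 35 39
f 11 37 36
f 37 8 24
f 36 24 7
f 37 24 36
f 8 23 28
f 23 2 25
f 28 25 9
f 23 25 28
f 4 30 16
f 30 10 31
f 16 31 5
f 30 31 16
f 4 16 14
f 16 5 15
f 14 15 3
f 16 15 14
f 4 14 21
f 14 3 20
f 21 20 7
f 14 20 21
f 4 21 26
f 21 7 27
f 26 27 9
f 21 27 26
f 4 26 30
f 26 9 33
f 30 33 10
f 26 33 30
f 5 31 19
f 31 10 32
f 19 32 6
f 31 32 19
f 3 15 39
f 15 5 40
f 39 40 12
f 15 40 39
f 7 20 36
f 20 3 35
f 36 35 11
f 20 35 36
f 9 27 28
f 27 7 24
f 28 24 8
f 27 24 28
f 10 33 29
f 33 9 25
f 29 25 2
f 33 25 29
f 44 46 43
f 47 44 43
f 43 46 45
f 45 47 43
f 44 50 46
f 48 44 47
f 48 50 44
f 46 50 45
f 49 47 45
f 45 50 49
f 49 48 47
f 50 48 49
f 52 51 55
f 52 55 53
f 53 55 56
f 53 56 54
f 55 51 57
f 55 57 56
f 56 57 58
f 56 58 54
f 57 51 59
f 57 59 58
f 58 59 60
f 58 60 54
f 59 51 61
f 59 61 60
f 60 61 62
f 60 62 54
f 61 51 63
f 61 63 62
f 62 63 64
f 62 64 54
f 63 51 65
f 63 65 64
f 64 65 66
f 64 66 54
f 65 51 67
f 65 67 66
f 66 67 68
f 66 68 54
f 67 51 69
f 67 69 68
f 68 69 70
f 68 70 54
f 69 51 71
f 69 71 70
f 70 71 72
f 70 72 54
f 71 51 73
f 71 73 72
f 72 73 74
f 72 74 54
f 73 51 75
f 73 75 74
f 74 75 76
f 74 76 54
f 75 51 77
f 75 77 76
f 76 77 78
f 76 78 54
f 77 51 79
f 77 79 78
f 78 79 80
f 78 80 54
f 79 51 81
f 79 81 80
f 80 81 82
f 80 82 54
f 81 51 83
f 81 83 82
f 82 83 84
f 82 84 54
f 83 51 52
f 83 52 84
f 84 52 53
f 84 53 54
f 86 85 89
f 86 89 87
f 87 89 90
f 87 90 88
f 89 85 91
f 89 91 90
f 90 91 92
f 90 92 88
f 91 85 93
f 91 93 92
f 92 93 94
f 92 94 88
f 93 85 95
f 93 95 94
f 94 95 96
f 94 96 88
f 95 85 97
f 95 97 96
f 96 97 98
f 96 98 88
f 97 85 99
f 97 99 98
f 98 99 100
f 98 100 88
f 99 85 101
f 99 101 100
f 100 101 102
f 100 102 88
f 101 85 103
f 101 103 102
f 102 103 104
f 102 104 88
f 103 85 105
f 103 105 104
f 104 105 106
f 104 106 88
f 105 85 107
f 105 107 106
f 106 107 108
f 106 108 88
f 107 85 109
f 107 109 108
f 108 109 110
f 108 110 88
f 109 85 111
f 109 111 110
f 110 111 112
f 110 112 88
f 111 85 86
f 111 86 112
f 112 86 87
f 112 87 88
f 114 113 116
f 114 116 115
f 116 113 117
f 116 117 115
f 117 113 118
f 117 118 115
f 118 113 119
f 118 119 115
f 119 113 120
f 119 120 115
f 120 113 121
f 120 121 115
f 121 113 122
f 121 122 115
f 122 113 123
f 122 123 115
f 123 113 114
f 123 114 115



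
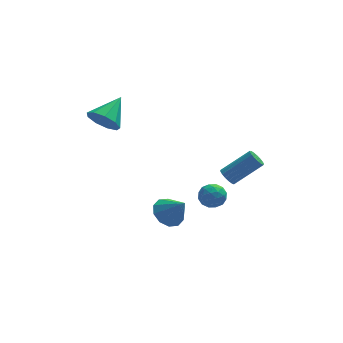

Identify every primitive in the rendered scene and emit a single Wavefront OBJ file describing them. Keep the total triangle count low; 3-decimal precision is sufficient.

v 2.397 -1.833 -1.436
v 2.771 -2.019 -1.881
v 4.437 -1.854 -0.548
v 4.063 -1.667 -0.104
v 2.766 -1.729 -1.911
v 4.432 -1.564 -0.578
v 2.677 -1.462 -1.832
v 4.343 -1.297 -0.499
v 2.523 -1.281 -1.663
v 4.189 -1.115 -0.33
v 2.341 -1.225 -1.442
v 4.007 -1.06 -0.109
v 2.171 -1.309 -1.219
v 3.838 -1.144 0.113
v 2.053 -1.513 -1.047
v 3.72 -1.348 0.286
v 2.014 -1.79 -0.963
v 3.68 -1.625 0.369
v 2.063 -2.077 -0.988
v 3.729 -1.911 0.344
v 2.188 -2.308 -1.116
v 3.854 -2.142 0.217
v 2.361 -2.43 -1.317
v 4.027 -2.264 0.016
v 2.542 -2.415 -1.545
v 4.208 -2.25 -0.213
v 2.69 -2.267 -1.749
v 4.356 -2.102 -0.416
v -4.08 2.053 1.175
v -3.186 1.469 0.913
v -2.9 3.407 2.185
v -3.322 1.984 0.381
v -3.813 2.532 0.222
v -4.429 2.855 0.508
v -4.882 2.804 1.107
v -4.96 2.401 1.738
v -4.626 1.836 2.105
v -4.037 1.372 2.038
v -3.469 1.227 1.567
v -0.86 -1.523 -4.365
v -0.407 -2.183 -5.029
v -0.04 -2.277 -3.055
v -0.027 -1.668 -4.97
v 0.034 -1.098 -4.681
v -0.246 -0.69 -4.271
v -0.761 -0.6 -3.897
v -1.314 -0.863 -3.702
v -1.694 -1.378 -3.76
v -1.755 -1.949 -4.049
v -1.475 -2.357 -4.459
v -0.96 -2.446 -4.834
v 1.109 -2.769 -2.509
v 1.928 -2.837 -2.284
v 0.752 -3.583 -1.456
v 1.571 -3.651 -1.231
v 1.165 -2.908 -1.139
v 1.385 -2.405 -1.79
v 1.295 -4.015 -1.95
v 1.515 -3.512 -2.601
v 2.043 -3.607 -1.939
v 1.962 -2.923 -1.438
v 0.718 -3.497 -2.302
v 0.637 -2.813 -1.801
v 1.55 -2.732 -2.489
v 1.13 -3.688 -1.251
v 0.891 -3.252 -1.197
v 1.373 -3.292 -1.065
v 1.231 -2.478 -2.199
v 1.712 -2.518 -2.067
v 1.263 -2.559 -1.394
v 0.968 -3.902 -1.673
v 1.449 -3.942 -1.541
v 1.307 -3.128 -2.675
v 1.789 -3.168 -2.543
v 1.417 -3.861 -2.346
v 2.098 -3.224 -2.154
v 1.889 -3.703 -1.535
v 1.726 -3.916 -1.957
v 1.856 -3.621 -2.34
v 2.051 -2.822 -1.859
v 1.841 -3.3 -1.24
v 1.602 -2.864 -1.186
v 1.732 -2.568 -1.569
v 2.119 -3.275 -1.656
v 0.839 -3.12 -2.5
v 0.629 -3.598 -1.881
v 0.948 -3.852 -2.171
v 1.078 -3.556 -2.554
v 0.791 -2.717 -2.205
v 0.582 -3.196 -1.586
v 0.824 -2.799 -1.4
v 0.954 -2.504 -1.783
v 0.561 -3.145 -2.084
f 2 1 5
f 2 5 3
f 3 5 6
f 3 6 4
f 5 1 7
f 5 7 6
f 6 7 8
f 6 8 4
f 7 1 9
f 7 9 8
f 8 9 10
f 8 10 4
f 9 1 11
f 9 11 10
f 10 11 12
f 10 12 4
f 11 1 13
f 11 13 12
f 12 13 14
f 12 14 4
f 13 1 15
f 13 15 14
f 14 15 16
f 14 16 4
f 15 1 17
f 15 17 16
f 16 17 18
f 16 18 4
f 17 1 19
f 17 19 18
f 18 19 20
f 18 20 4
f 19 1 21
f 19 21 20
f 20 21 22
f 20 22 4
f 21 1 23
f 21 23 22
f 22 23 24
f 22 24 4
f 23 1 25
f 23 25 24
f 24 25 26
f 24 26 4
f 25 1 27
f 25 27 26
f 26 27 28
f 26 28 4
f 27 1 2
f 27 2 28
f 28 2 3
f 28 3 4
f 30 29 32
f 30 32 31
f 32 29 33
f 32 33 31
f 33 29 34
f 33 34 31
f 34 29 35
f 34 35 31
f 35 29 36
f 35 36 31
f 36 29 37
f 36 37 31
f 37 29 38
f 37 38 31
f 38 29 39
f 38 39 31
f 39 29 30
f 39 30 31
f 41 40 43
f 41 43 42
f 43 40 44
f 43 44 42
f 44 40 45
f 44 45 42
f 45 40 46
f 45 46 42
f 46 40 47
f 46 47 42
f 47 40 48
f 47 48 42
f 48 40 49
f 48 49 42
f 49 40 50
f 49 50 42
f 50 40 51
f 50 51 42
f 51 40 41
f 51 41 42
f 52 89 68
f 89 63 92
f 68 92 57
f 89 92 68
f 52 68 64
f 68 57 69
f 64 69 53
f 68 69 64
f 52 64 73
f 64 53 74
f 73 74 59
f 64 74 73
f 52 73 85
f 73 59 88
f 85 88 62
f 73 88 85
f 52 85 89
f 85 62 93
f 89 93 63
f 85 93 89
f 53 69 80
f 69 57 83
f 80 83 61
f 69 83 80
f 57 92 70
f 92 63 91
f 70 91 56
f 92 91 70
f 63 93 90
f 93 62 86
f 90 86 54
f 93 86 90
f 62 88 87
f 88 59 75
f 87 75 58
f 88 75 87
f 59 74 79
f 74 53 76
f 79 76 60
f 74 76 79
f 55 81 67
f 81 61 82
f 67 82 56
f 81 82 67
f 55 67 65
f 67 56 66
f 65 66 54
f 67 66 65
f 55 65 72
f 65 54 71
f 72 71 58
f 65 71 72
f 55 72 77
f 72 58 78
f 77 78 60
f 72 78 77
f 55 77 81
f 77 60 84
f 81 84 61
f 77 84 81
f 56 82 70
f 82 61 83
f 70 83 57
f 82 83 70
f 54 66 90
f 66 56 91
f 90 91 63
f 66 91 90
f 58 71 87
f 71 54 86
f 87 86 62
f 71 86 87
f 60 78 79
f 78 58 75
f 79 75 59
f 78 75 79
f 61 84 80
f 84 60 76
f 80 76 53
f 84 76 80



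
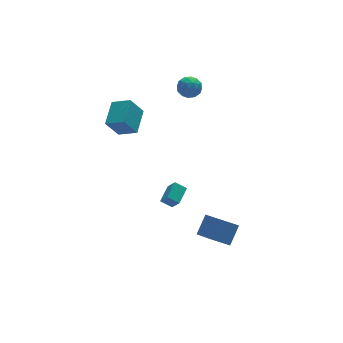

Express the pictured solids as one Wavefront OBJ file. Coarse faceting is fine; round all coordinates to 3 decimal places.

v 1.908 3.304 3.672
v 2.565 3.545 3.287
v 2.195 2.075 3.393
v 2.852 2.316 3.008
v 2.808 2.385 3.802
v 2.63 3.145 3.975
v 2.13 2.475 2.705
v 1.952 3.235 2.878
v 2.702 3.033 2.689
v 3.121 2.977 3.367
v 1.639 2.643 3.313
v 2.058 2.587 3.991
v 2.211 3.533 3.504
v 2.549 2.087 3.176
v 2.523 2.128 3.643
v 2.909 2.27 3.416
v 2.249 3.297 3.909
v 2.636 3.439 3.682
v 2.778 2.757 3.985
v 2.124 2.181 2.998
v 2.511 2.323 2.771
v 1.851 3.35 3.264
v 2.237 3.492 3.037
v 1.982 2.863 2.695
v 2.678 3.373 2.926
v 2.847 2.651 2.762
v 2.422 2.744 2.584
v 2.318 3.191 2.685
v 2.924 3.34 3.324
v 3.093 2.618 3.16
v 3.067 2.658 3.628
v 2.962 3.105 3.729
v 3.005 3.039 2.973
v 1.667 3.002 3.52
v 1.836 2.28 3.356
v 1.798 2.515 2.951
v 1.693 2.962 3.052
v 1.913 2.969 3.918
v 2.082 2.247 3.754
v 2.442 2.429 3.995
v 2.338 2.876 4.096
v 1.755 2.581 3.707
v 1.404 -3.551 -5.342
v 1.397 -5.295 -4.189
v 0.304 -3.116 -4.69
v 0.298 -4.86 -3.537
v 2.222 -2.92 -4.383
v 2.216 -4.664 -3.23
v 1.123 -2.485 -3.731
v 1.116 -4.229 -2.578
v -2.852 2.977 1.583
v -2.014 2.145 2.125
v -1.899 4.337 2.195
v -1.061 3.505 2.738
v -2.039 2.975 0.322
v -1.201 2.143 0.865
v -1.086 4.335 0.935
v -0.248 3.503 1.477
v -0.525 -1.455 -3.297
v -0.306 -1.992 -2.544
v -1.104 -1.075 -2.858
v -0.886 -1.612 -2.106
v 0.306 -0.608 -2.934
v 0.524 -1.145 -2.182
v -0.274 -0.228 -2.496
v -0.055 -0.765 -1.743
f 1 38 17
f 38 12 41
f 17 41 6
f 38 41 17
f 1 17 13
f 17 6 18
f 13 18 2
f 17 18 13
f 1 13 22
f 13 2 23
f 22 23 8
f 13 23 22
f 1 22 34
f 22 8 37
f 34 37 11
f 22 37 34
f 1 34 38
f 34 11 42
f 38 42 12
f 34 42 38
f 2 18 29
f 18 6 32
f 29 32 10
f 18 32 29
f 6 41 19
f 41 12 40
f 19 40 5
f 41 40 19
f 12 42 39
f 42 11 35
f 39 35 3
f 42 35 39
f 11 37 36
f 37 8 24
f 36 24 7
f 37 24 36
f 8 23 28
f 23 2 25
f 28 25 9
f 23 25 28
f 4 30 16
f 30 10 31
f 16 31 5
f 30 31 16
f 4 16 14
f 16 5 15
f 14 15 3
f 16 15 14
f 4 14 21
f 14 3 20
f 21 20 7
f 14 20 21
f 4 21 26
f 21 7 27
f 26 27 9
f 21 27 26
f 4 26 30
f 26 9 33
f 30 33 10
f 26 33 30
f 5 31 19
f 31 10 32
f 19 32 6
f 31 32 19
f 3 15 39
f 15 5 40
f 39 40 12
f 15 40 39
f 7 20 36
f 20 3 35
f 36 35 11
f 20 35 36
f 9 27 28
f 27 7 24
f 28 24 8
f 27 24 28
f 10 33 29
f 33 9 25
f 29 25 2
f 33 25 29
f 44 46 43
f 47 44 43
f 43 46 45
f 45 47 43
f 44 50 46
f 48 44 47
f 48 50 44
f 46 50 45
f 49 47 45
f 45 50 49
f 49 48 47
f 50 48 49
f 52 54 51
f 55 52 51
f 51 54 53
f 53 55 51
f 52 58 54
f 56 52 55
f 56 58 52
f 54 58 53
f 57 55 53
f 53 58 57
f 57 56 55
f 58 56 57
f 60 62 59
f 63 60 59
f 59 62 61
f 61 63 59
f 60 66 62
f 64 60 63
f 64 66 60
f 62 66 61
f 65 63 61
f 61 66 65
f 65 64 63
f 66 64 65



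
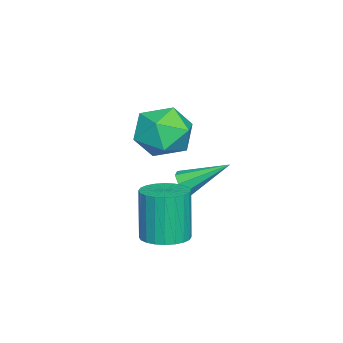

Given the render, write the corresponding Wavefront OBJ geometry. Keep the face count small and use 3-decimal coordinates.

v -1.707 0.858 -3.261
v -1.172 0.801 -3.017
v -2.013 2.442 -2.219
v -1.165 1.05 -3.393
v -1.475 1.187 -3.692
v -1.92 1.131 -3.738
v -2.241 0.915 -3.504
v -2.249 0.666 -3.128
v -1.939 0.529 -2.829
v -1.493 0.586 -2.783
v -0.518 1.505 0.432
v 0.324 1.559 -0.405
v 0.236 -0.139 1.085
v 1.078 -0.085 0.248
v 1.077 0.699 1.141
v 0.61 1.715 0.738
v -0.05 -0.295 -0.058
v -0.517 0.721 -0.461
v 0.613 0.446 -0.707
v 1.31 1.061 0.034
v -0.75 0.359 0.646
v -0.053 0.974 1.387
v 1.331 1.102 -4.193
v 2.003 1.666 -4.042
v 1.641 1.541 -1.957
v 0.969 0.978 -2.107
v 1.737 1.886 -4.075
v 1.374 1.761 -1.99
v 1.408 1.986 -4.126
v 1.046 1.862 -2.041
v 1.068 1.952 -4.188
v 0.705 1.828 -2.103
v 0.768 1.789 -4.249
v 0.405 1.664 -2.164
v 0.554 1.521 -4.303
v 0.191 1.396 -2.218
v 0.458 1.189 -4.339
v 0.095 1.065 -2.254
v 0.495 0.844 -4.353
v 0.132 0.72 -2.268
v 0.659 0.539 -4.343
v 0.297 0.414 -2.258
v 0.926 0.319 -4.31
v 0.563 0.194 -2.225
v 1.254 0.218 -4.259
v 0.892 0.094 -2.174
v 1.595 0.252 -4.197
v 1.232 0.128 -2.112
v 1.895 0.416 -4.136
v 1.532 0.291 -2.051
v 2.109 0.684 -4.082
v 1.746 0.559 -1.997
v 2.205 1.015 -4.046
v 1.842 0.891 -1.961
v 2.168 1.36 -4.032
v 1.805 1.236 -1.947
f 2 1 4
f 2 4 3
f 4 1 5
f 4 5 3
f 5 1 6
f 5 6 3
f 6 1 7
f 6 7 3
f 7 1 8
f 7 8 3
f 8 1 9
f 8 9 3
f 9 1 10
f 9 10 3
f 10 1 2
f 10 2 3
f 11 22 16
f 11 16 12
f 11 12 18
f 11 18 21
f 11 21 22
f 12 16 20
f 16 22 15
f 22 21 13
f 21 18 17
f 18 12 19
f 14 20 15
f 14 15 13
f 14 13 17
f 14 17 19
f 14 19 20
f 15 20 16
f 13 15 22
f 17 13 21
f 19 17 18
f 20 19 12
f 24 23 27
f 24 27 25
f 25 27 28
f 25 28 26
f 27 23 29
f 27 29 28
f 28 29 30
f 28 30 26
f 29 23 31
f 29 31 30
f 30 31 32
f 30 32 26
f 31 23 33
f 31 33 32
f 32 33 34
f 32 34 26
f 33 23 35
f 33 35 34
f 34 35 36
f 34 36 26
f 35 23 37
f 35 37 36
f 36 37 38
f 36 38 26
f 37 23 39
f 37 39 38
f 38 39 40
f 38 40 26
f 39 23 41
f 39 41 40
f 40 41 42
f 40 42 26
f 41 23 43
f 41 43 42
f 42 43 44
f 42 44 26
f 43 23 45
f 43 45 44
f 44 45 46
f 44 46 26
f 45 23 47
f 45 47 46
f 46 47 48
f 46 48 26
f 47 23 49
f 47 49 48
f 48 49 50
f 48 50 26
f 49 23 51
f 49 51 50
f 50 51 52
f 50 52 26
f 51 23 53
f 51 53 52
f 52 53 54
f 52 54 26
f 53 23 55
f 53 55 54
f 54 55 56
f 54 56 26
f 55 23 24
f 55 24 56
f 56 24 25
f 56 25 26



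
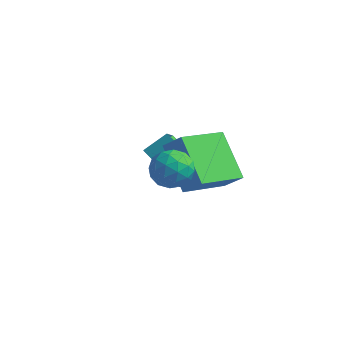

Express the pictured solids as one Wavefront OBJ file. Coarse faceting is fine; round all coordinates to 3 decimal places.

v 2.162 0.518 1.747
v 2.849 0.493 2.195
v 2.471 -0.653 1.205
v 3.158 -0.678 1.653
v 2.428 -0.753 2.018
v 2.236 -0.03 2.353
v 3.084 -0.13 1.047
v 2.892 0.593 1.382
v 3.418 0.092 1.762
v 3.013 -0.293 2.362
v 2.307 0.133 1.038
v 1.902 -0.252 1.638
v 2.478 0.608 2.019
v 2.842 -0.768 1.381
v 2.413 -0.812 1.596
v 2.816 -0.827 1.859
v 2.118 0.301 2.112
v 2.522 0.286 2.375
v 2.275 -0.446 2.271
v 2.798 -0.446 1.025
v 3.202 -0.461 1.288
v 2.504 0.667 1.541
v 2.907 0.652 1.804
v 3.045 0.286 1.129
v 3.217 0.358 2.027
v 3.399 -0.331 1.709
v 3.355 -0.009 1.352
v 3.242 0.417 1.549
v 2.978 0.131 2.38
v 3.16 -0.557 2.061
v 2.731 -0.601 2.276
v 2.619 -0.176 2.473
v 3.313 -0.104 2.125
v 2.16 0.397 1.339
v 2.342 -0.291 1.02
v 2.701 0.016 0.927
v 2.589 0.441 1.124
v 1.921 0.171 1.691
v 2.103 -0.518 1.373
v 2.078 -0.577 1.851
v 1.965 -0.151 2.048
v 2.007 -0.056 1.275
v 3.252 2.511 -0.762
v 2.676 0.63 0.001
v 1.936 3.43 0.512
v 1.36 1.549 1.275
v 3.94 2.571 -0.095
v 3.364 0.69 0.668
v 2.624 3.49 1.179
v 2.048 1.609 1.942
v 1.166 3.015 -2.028
v -0.588 3.486 -1.055
v 0.992 3.752 -2.697
v -0.761 4.223 -1.724
v 1.721 3.737 -1.376
v -0.032 4.208 -0.403
v 1.548 4.474 -2.045
v -0.206 4.945 -1.072
f 1 38 17
f 38 12 41
f 17 41 6
f 38 41 17
f 1 17 13
f 17 6 18
f 13 18 2
f 17 18 13
f 1 13 22
f 13 2 23
f 22 23 8
f 13 23 22
f 1 22 34
f 22 8 37
f 34 37 11
f 22 37 34
f 1 34 38
f 34 11 42
f 38 42 12
f 34 42 38
f 2 18 29
f 18 6 32
f 29 32 10
f 18 32 29
f 6 41 19
f 41 12 40
f 19 40 5
f 41 40 19
f 12 42 39
f 42 11 35
f 39 35 3
f 42 35 39
f 11 37 36
f 37 8 24
f 36 24 7
f 37 24 36
f 8 23 28
f 23 2 25
f 28 25 9
f 23 25 28
f 4 30 16
f 30 10 31
f 16 31 5
f 30 31 16
f 4 16 14
f 16 5 15
f 14 15 3
f 16 15 14
f 4 14 21
f 14 3 20
f 21 20 7
f 14 20 21
f 4 21 26
f 21 7 27
f 26 27 9
f 21 27 26
f 4 26 30
f 26 9 33
f 30 33 10
f 26 33 30
f 5 31 19
f 31 10 32
f 19 32 6
f 31 32 19
f 3 15 39
f 15 5 40
f 39 40 12
f 15 40 39
f 7 20 36
f 20 3 35
f 36 35 11
f 20 35 36
f 9 27 28
f 27 7 24
f 28 24 8
f 27 24 28
f 10 33 29
f 33 9 25
f 29 25 2
f 33 25 29
f 44 46 43
f 47 44 43
f 43 46 45
f 45 47 43
f 44 50 46
f 48 44 47
f 48 50 44
f 46 50 45
f 49 47 45
f 45 50 49
f 49 48 47
f 50 48 49
f 52 54 51
f 55 52 51
f 51 54 53
f 53 55 51
f 52 58 54
f 56 52 55
f 56 58 52
f 54 58 53
f 57 55 53
f 53 58 57
f 57 56 55
f 58 56 57



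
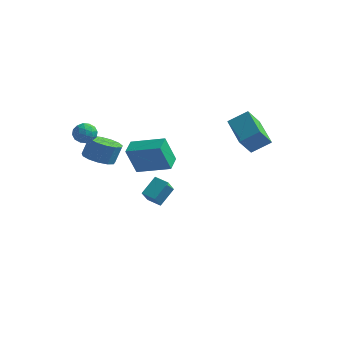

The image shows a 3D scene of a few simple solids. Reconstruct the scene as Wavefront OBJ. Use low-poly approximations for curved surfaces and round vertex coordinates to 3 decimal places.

v -1.395 -1.214 0.34
v -1.85 -1.652 2.089
v -1.635 -0.139 0.547
v -2.09 -0.578 2.296
v 0.61 -0.882 0.944
v 0.155 -1.321 2.693
v 0.37 0.192 1.151
v -0.085 -0.246 2.9
v 4.047 2.278 1.559
v 3.693 1.421 2.726
v 2.625 3.731 2.196
v 2.272 2.874 3.363
v 5.028 2.906 2.317
v 4.675 2.049 3.484
v 3.607 4.359 2.954
v 3.253 3.502 4.121
v -1.853 0.233 -2.282
v -1.541 1.301 -1.384
v -1.983 1.179 -3.361
v -1.67 2.246 -2.462
v -0.95 0.134 -2.478
v -0.637 1.201 -1.579
v -1.079 1.079 -3.556
v -0.767 2.147 -2.658
v -2.966 -2.742 1.793
v -2.19 -2.242 1.437
v -1.937 -1.798 2.611
v -2.714 -2.298 2.967
v -2.627 -1.898 1.401
v -2.375 -1.454 2.575
v -3.173 -1.823 1.49
v -2.921 -1.379 2.664
v -3.653 -2.039 1.675
v -3.4 -1.595 2.848
v -3.915 -2.478 1.897
v -3.662 -2.034 3.071
v -3.875 -3.001 2.087
v -3.623 -2.557 3.26
v -3.547 -3.442 2.183
v -3.295 -2.998 3.357
v -3.035 -3.661 2.155
v -2.783 -3.217 3.329
v -2.501 -3.588 2.013
v -2.248 -3.144 3.187
v -2.114 -3.246 1.801
v -1.862 -2.802 2.974
v -1.998 -2.744 1.586
v -1.746 -2.3 2.76
v -4.34 -2.61 4.024
v -3.909 -2.096 3.696
v -3.631 -3.484 3.584
v -3.2 -2.97 3.256
v -3.208 -3.032 4
v -3.646 -2.492 4.272
v -3.894 -3.088 3.008
v -4.332 -2.548 3.28
v -3.633 -2.392 3.068
v -3.209 -2.357 3.682
v -4.331 -3.223 3.598
v -3.907 -3.188 4.212
v -4.186 -2.276 3.898
v -3.354 -3.304 3.382
v -3.358 -3.34 3.819
v -3.105 -3.038 3.626
v -4.032 -2.509 4.237
v -3.779 -2.207 4.045
v -3.367 -2.757 4.223
v -3.761 -3.373 3.235
v -3.508 -3.071 3.043
v -4.435 -2.542 3.654
v -4.182 -2.24 3.461
v -4.173 -2.823 3.057
v -3.771 -2.148 3.337
v -3.355 -2.662 3.079
v -3.763 -2.731 2.932
v -4.02 -2.414 3.092
v -3.522 -2.127 3.698
v -3.106 -2.641 3.439
v -3.11 -2.677 3.876
v -3.367 -2.36 4.036
v -3.36 -2.301 3.329
v -4.434 -2.939 3.841
v -4.018 -3.453 3.582
v -4.173 -3.22 3.244
v -4.43 -2.903 3.404
v -4.185 -2.918 4.201
v -3.769 -3.432 3.943
v -3.52 -3.166 4.188
v -3.777 -2.849 4.348
v -4.18 -3.279 3.951
f 2 4 1
f 5 2 1
f 1 4 3
f 3 5 1
f 2 8 4
f 6 2 5
f 6 8 2
f 4 8 3
f 7 5 3
f 3 8 7
f 7 6 5
f 8 6 7
f 10 12 9
f 13 10 9
f 9 12 11
f 11 13 9
f 10 16 12
f 14 10 13
f 14 16 10
f 12 16 11
f 15 13 11
f 11 16 15
f 15 14 13
f 16 14 15
f 18 20 17
f 21 18 17
f 17 20 19
f 19 21 17
f 18 24 20
f 22 18 21
f 22 24 18
f 20 24 19
f 23 21 19
f 19 24 23
f 23 22 21
f 24 22 23
f 26 25 29
f 26 29 27
f 27 29 30
f 27 30 28
f 29 25 31
f 29 31 30
f 30 31 32
f 30 32 28
f 31 25 33
f 31 33 32
f 32 33 34
f 32 34 28
f 33 25 35
f 33 35 34
f 34 35 36
f 34 36 28
f 35 25 37
f 35 37 36
f 36 37 38
f 36 38 28
f 37 25 39
f 37 39 38
f 38 39 40
f 38 40 28
f 39 25 41
f 39 41 40
f 40 41 42
f 40 42 28
f 41 25 43
f 41 43 42
f 42 43 44
f 42 44 28
f 43 25 45
f 43 45 44
f 44 45 46
f 44 46 28
f 45 25 47
f 45 47 46
f 46 47 48
f 46 48 28
f 47 25 26
f 47 26 48
f 48 26 27
f 48 27 28
f 49 86 65
f 86 60 89
f 65 89 54
f 86 89 65
f 49 65 61
f 65 54 66
f 61 66 50
f 65 66 61
f 49 61 70
f 61 50 71
f 70 71 56
f 61 71 70
f 49 70 82
f 70 56 85
f 82 85 59
f 70 85 82
f 49 82 86
f 82 59 90
f 86 90 60
f 82 90 86
f 50 66 77
f 66 54 80
f 77 80 58
f 66 80 77
f 54 89 67
f 89 60 88
f 67 88 53
f 89 88 67
f 60 90 87
f 90 59 83
f 87 83 51
f 90 83 87
f 59 85 84
f 85 56 72
f 84 72 55
f 85 72 84
f 56 71 76
f 71 50 73
f 76 73 57
f 71 73 76
f 52 78 64
f 78 58 79
f 64 79 53
f 78 79 64
f 52 64 62
f 64 53 63
f 62 63 51
f 64 63 62
f 52 62 69
f 62 51 68
f 69 68 55
f 62 68 69
f 52 69 74
f 69 55 75
f 74 75 57
f 69 75 74
f 52 74 78
f 74 57 81
f 78 81 58
f 74 81 78
f 53 79 67
f 79 58 80
f 67 80 54
f 79 80 67
f 51 63 87
f 63 53 88
f 87 88 60
f 63 88 87
f 55 68 84
f 68 51 83
f 84 83 59
f 68 83 84
f 57 75 76
f 75 55 72
f 76 72 56
f 75 72 76
f 58 81 77
f 81 57 73
f 77 73 50
f 81 73 77



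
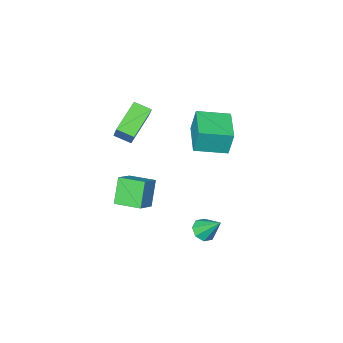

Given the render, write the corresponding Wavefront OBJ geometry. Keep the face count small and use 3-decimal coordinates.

v 2.174 -4.462 -2.363
v 3.205 -3.974 -1.641
v 1.382 -3.086 -2.162
v 2.413 -2.599 -1.44
v 2.887 -3.841 -3.8
v 3.918 -3.354 -3.078
v 2.095 -2.466 -3.599
v 3.126 -1.978 -2.877
v 1.127 -4.097 2.439
v 1.595 -3.091 3.856
v 2.721 -3.398 1.415
v 3.19 -2.392 2.832
v 1.71 -4.888 2.808
v 2.179 -3.882 4.225
v 3.305 -4.189 1.784
v 3.773 -3.183 3.201
v 0.712 0.462 -4.171
v 1.326 0.224 -3.813
v 0.388 1.498 -2.929
v 1.432 0.671 -4.158
v 1.116 0.995 -4.511
v 0.563 1.007 -4.665
v 0.097 0.7 -4.53
v -0.008 0.253 -4.185
v 0.308 -0.071 -3.832
v 0.861 -0.083 -3.678
v -0.125 -1.993 2.248
v -0.299 -1.754 3.739
v -1.704 -1.049 1.913
v -1.878 -0.81 3.404
v 0.938 -0.27 2.096
v 0.764 -0.031 3.587
v -0.641 0.674 1.761
v -0.815 0.913 3.252
f 2 4 1
f 5 2 1
f 1 4 3
f 3 5 1
f 2 8 4
f 6 2 5
f 6 8 2
f 4 8 3
f 7 5 3
f 3 8 7
f 7 6 5
f 8 6 7
f 10 12 9
f 13 10 9
f 9 12 11
f 11 13 9
f 10 16 12
f 14 10 13
f 14 16 10
f 12 16 11
f 15 13 11
f 11 16 15
f 15 14 13
f 16 14 15
f 18 17 20
f 18 20 19
f 20 17 21
f 20 21 19
f 21 17 22
f 21 22 19
f 22 17 23
f 22 23 19
f 23 17 24
f 23 24 19
f 24 17 25
f 24 25 19
f 25 17 26
f 25 26 19
f 26 17 18
f 26 18 19
f 28 30 27
f 31 28 27
f 27 30 29
f 29 31 27
f 28 34 30
f 32 28 31
f 32 34 28
f 30 34 29
f 33 31 29
f 29 34 33
f 33 32 31
f 34 32 33



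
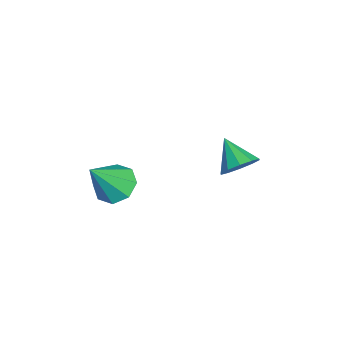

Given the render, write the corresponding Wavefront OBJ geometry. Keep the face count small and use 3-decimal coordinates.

v -1.554 -1.231 -2.86
v -0.722 -1.289 -3.316
v -0.686 -2.129 -1.16
v -0.796 -0.666 -2.949
v -1.313 -0.373 -2.53
v -1.972 -0.583 -2.305
v -2.386 -1.173 -2.405
v -2.313 -1.796 -2.772
v -1.795 -2.089 -3.19
v -1.136 -1.879 -3.416
v -2.572 3.592 -2.649
v -1.996 3.571 -1.998
v -3.588 2.968 -1.771
v -2.26 4.038 -1.971
v -2.643 4.335 -2.203
v -3 4.349 -2.605
v -3.193 4.073 -3.024
v -3.149 3.613 -3.3
v -2.885 3.146 -3.327
v -2.501 2.849 -3.095
v -2.145 2.835 -2.693
v -1.952 3.111 -2.273
f 2 1 4
f 2 4 3
f 4 1 5
f 4 5 3
f 5 1 6
f 5 6 3
f 6 1 7
f 6 7 3
f 7 1 8
f 7 8 3
f 8 1 9
f 8 9 3
f 9 1 10
f 9 10 3
f 10 1 2
f 10 2 3
f 12 11 14
f 12 14 13
f 14 11 15
f 14 15 13
f 15 11 16
f 15 16 13
f 16 11 17
f 16 17 13
f 17 11 18
f 17 18 13
f 18 11 19
f 18 19 13
f 19 11 20
f 19 20 13
f 20 11 21
f 20 21 13
f 21 11 22
f 21 22 13
f 22 11 12
f 22 12 13



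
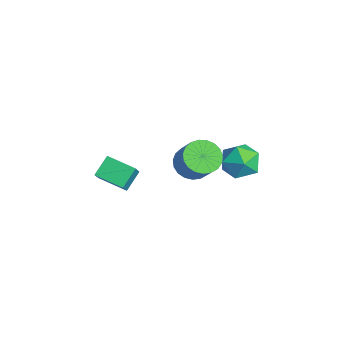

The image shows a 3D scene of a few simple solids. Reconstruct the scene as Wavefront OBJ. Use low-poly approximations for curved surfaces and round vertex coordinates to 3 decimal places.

v -2.463 -3.317 -1.545
v -1.527 -3.781 -0.4
v -3.026 -2.499 -0.753
v -2.09 -2.963 0.392
v -1.41 -2.197 -1.952
v -0.474 -2.661 -0.807
v -1.973 -1.379 -1.16
v -1.037 -1.843 -0.015
v -1.661 3.592 -1.172
v -0.93 4.478 -0.963
v -0.51 2.422 -0.237
v 0.221 3.308 -0.028
v -0.824 3.278 0.492
v -1.535 4.001 -0.086
v 0.095 2.899 -1.114
v -0.616 3.622 -1.692
v 0.155 4.049 -0.927
v -0.413 4.284 0.065
v -1.027 2.616 -1.265
v -1.595 2.851 -0.273
v -2.272 1.493 -1.469
v -1.489 1.236 -2.088
v -0.365 1.391 -0.729
v -1.148 1.647 -0.111
v -1.499 1.662 -2.128
v -0.375 1.817 -0.77
v -1.642 2.059 -2.055
v -0.518 2.214 -0.697
v -1.894 2.358 -1.881
v -0.77 2.513 -0.522
v -2.212 2.507 -1.635
v -1.088 2.662 -0.276
v -2.54 2.481 -1.361
v -1.415 2.636 -0.002
v -2.821 2.284 -1.105
v -1.697 2.439 0.253
v -3.008 1.95 -0.912
v -1.884 2.105 0.446
v -3.067 1.537 -0.816
v -1.943 1.692 0.542
v -2.989 1.116 -0.833
v -1.865 1.271 0.526
v -2.787 0.761 -0.959
v -1.663 0.916 0.399
v -2.496 0.531 -1.174
v -1.372 0.686 0.184
v -2.166 0.468 -1.44
v -1.042 0.623 -0.082
v -1.855 0.582 -1.711
v -0.73 0.737 -0.353
v -1.615 0.854 -1.94
v -0.491 1.009 -0.582
f 2 4 1
f 5 2 1
f 1 4 3
f 3 5 1
f 2 8 4
f 6 2 5
f 6 8 2
f 4 8 3
f 7 5 3
f 3 8 7
f 7 6 5
f 8 6 7
f 9 20 14
f 9 14 10
f 9 10 16
f 9 16 19
f 9 19 20
f 10 14 18
f 14 20 13
f 20 19 11
f 19 16 15
f 16 10 17
f 12 18 13
f 12 13 11
f 12 11 15
f 12 15 17
f 12 17 18
f 13 18 14
f 11 13 20
f 15 11 19
f 17 15 16
f 18 17 10
f 22 21 25
f 22 25 23
f 23 25 26
f 23 26 24
f 25 21 27
f 25 27 26
f 26 27 28
f 26 28 24
f 27 21 29
f 27 29 28
f 28 29 30
f 28 30 24
f 29 21 31
f 29 31 30
f 30 31 32
f 30 32 24
f 31 21 33
f 31 33 32
f 32 33 34
f 32 34 24
f 33 21 35
f 33 35 34
f 34 35 36
f 34 36 24
f 35 21 37
f 35 37 36
f 36 37 38
f 36 38 24
f 37 21 39
f 37 39 38
f 38 39 40
f 38 40 24
f 39 21 41
f 39 41 40
f 40 41 42
f 40 42 24
f 41 21 43
f 41 43 42
f 42 43 44
f 42 44 24
f 43 21 45
f 43 45 44
f 44 45 46
f 44 46 24
f 45 21 47
f 45 47 46
f 46 47 48
f 46 48 24
f 47 21 49
f 47 49 48
f 48 49 50
f 48 50 24
f 49 21 51
f 49 51 50
f 50 51 52
f 50 52 24
f 51 21 22
f 51 22 52
f 52 22 23
f 52 23 24



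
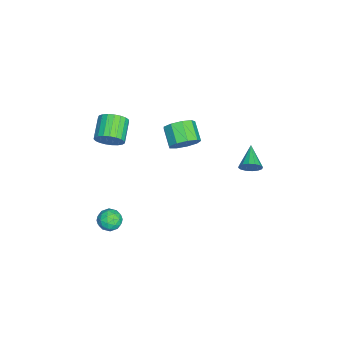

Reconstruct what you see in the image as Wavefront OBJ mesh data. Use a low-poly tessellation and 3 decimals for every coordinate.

v -2.842 -0.068 -1.055
v -2.402 0.153 -0.242
v -3.478 -0.312 0.467
v -3.918 -0.532 -0.345
v -2.755 0.658 -0.448
v -3.832 0.193 0.261
v -3.15 0.824 -0.937
v -4.226 0.359 -0.228
v -3.4 0.572 -1.482
v -4.476 0.107 -0.773
v -3.389 0.021 -1.826
v -4.465 -0.444 -1.117
v -3.122 -0.571 -1.81
v -4.198 -1.036 -1.101
v -2.724 -0.928 -1.44
v -3.8 -1.393 -0.731
v -2.382 -0.882 -0.89
v -3.458 -1.347 -0.181
v -2.254 -0.455 -0.417
v -3.33 -0.92 0.292
v -0.582 -4.024 1.129
v -0.25 -3.571 1.806
v -1.626 -3.524 2.449
v -1.958 -3.976 1.771
v -0.348 -3.303 1.577
v -1.724 -3.256 2.22
v -0.486 -3.16 1.27
v -1.863 -3.113 1.913
v -0.641 -3.166 0.938
v -2.018 -3.119 1.581
v -0.786 -3.321 0.64
v -2.162 -3.274 1.283
v -0.895 -3.597 0.426
v -2.272 -3.55 1.069
v -0.95 -3.947 0.333
v -2.327 -3.899 0.976
v -0.942 -4.31 0.378
v -2.318 -4.262 1.021
v -0.871 -4.623 0.553
v -2.248 -4.576 1.196
v -0.75 -4.833 0.827
v -2.127 -4.786 1.47
v -0.6 -4.903 1.154
v -1.977 -4.856 1.797
v -0.447 -4.821 1.476
v -1.823 -4.774 2.119
v -0.317 -4.601 1.738
v -1.694 -4.554 2.381
v -0.233 -4.281 1.894
v -1.609 -4.234 2.537
v -0.209 -3.917 1.919
v -1.586 -3.87 2.561
v 3.024 -3.246 -1.426
v 3.322 -2.75 -1.913
v 3.418 -4.17 -2.127
v 3.716 -3.674 -2.614
v 4.019 -3.757 -1.925
v 3.775 -3.186 -1.492
v 2.965 -3.734 -2.548
v 2.721 -3.163 -2.115
v 3.286 -3.051 -2.607
v 3.937 -3.065 -2.222
v 2.803 -3.855 -1.818
v 3.454 -3.869 -1.433
v 3.138 -2.917 -1.608
v 3.602 -4.003 -2.432
v 3.78 -4.052 -2.027
v 3.955 -3.76 -2.313
v 3.405 -3.173 -1.361
v 3.58 -2.881 -1.647
v 3.99 -3.473 -1.654
v 3.16 -4.039 -2.393
v 3.335 -3.747 -2.679
v 2.785 -3.16 -1.727
v 2.96 -2.868 -2.013
v 2.75 -3.447 -2.386
v 3.292 -2.802 -2.302
v 3.524 -3.345 -2.714
v 3.082 -3.381 -2.675
v 2.939 -3.045 -2.421
v 3.675 -2.81 -2.076
v 3.907 -3.353 -2.488
v 4.085 -3.402 -2.083
v 3.942 -3.067 -1.828
v 3.654 -2.987 -2.483
v 2.833 -3.567 -1.552
v 3.065 -4.11 -1.964
v 2.798 -3.853 -2.212
v 2.655 -3.518 -1.957
v 3.216 -3.575 -1.326
v 3.448 -4.118 -1.738
v 3.801 -3.875 -1.619
v 3.658 -3.539 -1.365
v 3.086 -3.933 -1.557
v -2.851 3.717 -2.841
v -2.601 3.288 -2.334
v -4.309 3.603 -2.219
v -2.568 3.627 -2.196
v -2.612 3.991 -2.231
v -2.719 4.281 -2.43
v -2.862 4.42 -2.738
v -3.002 4.371 -3.075
v -3.101 4.146 -3.349
v -3.133 3.807 -3.486
v -3.09 3.444 -3.451
v -2.982 3.154 -3.253
v -2.839 3.015 -2.944
v -2.7 3.064 -2.608
f 2 1 5
f 2 5 3
f 3 5 6
f 3 6 4
f 5 1 7
f 5 7 6
f 6 7 8
f 6 8 4
f 7 1 9
f 7 9 8
f 8 9 10
f 8 10 4
f 9 1 11
f 9 11 10
f 10 11 12
f 10 12 4
f 11 1 13
f 11 13 12
f 12 13 14
f 12 14 4
f 13 1 15
f 13 15 14
f 14 15 16
f 14 16 4
f 15 1 17
f 15 17 16
f 16 17 18
f 16 18 4
f 17 1 19
f 17 19 18
f 18 19 20
f 18 20 4
f 19 1 2
f 19 2 20
f 20 2 3
f 20 3 4
f 22 21 25
f 22 25 23
f 23 25 26
f 23 26 24
f 25 21 27
f 25 27 26
f 26 27 28
f 26 28 24
f 27 21 29
f 27 29 28
f 28 29 30
f 28 30 24
f 29 21 31
f 29 31 30
f 30 31 32
f 30 32 24
f 31 21 33
f 31 33 32
f 32 33 34
f 32 34 24
f 33 21 35
f 33 35 34
f 34 35 36
f 34 36 24
f 35 21 37
f 35 37 36
f 36 37 38
f 36 38 24
f 37 21 39
f 37 39 38
f 38 39 40
f 38 40 24
f 39 21 41
f 39 41 40
f 40 41 42
f 40 42 24
f 41 21 43
f 41 43 42
f 42 43 44
f 42 44 24
f 43 21 45
f 43 45 44
f 44 45 46
f 44 46 24
f 45 21 47
f 45 47 46
f 46 47 48
f 46 48 24
f 47 21 49
f 47 49 48
f 48 49 50
f 48 50 24
f 49 21 51
f 49 51 50
f 50 51 52
f 50 52 24
f 51 21 22
f 51 22 52
f 52 22 23
f 52 23 24
f 53 90 69
f 90 64 93
f 69 93 58
f 90 93 69
f 53 69 65
f 69 58 70
f 65 70 54
f 69 70 65
f 53 65 74
f 65 54 75
f 74 75 60
f 65 75 74
f 53 74 86
f 74 60 89
f 86 89 63
f 74 89 86
f 53 86 90
f 86 63 94
f 90 94 64
f 86 94 90
f 54 70 81
f 70 58 84
f 81 84 62
f 70 84 81
f 58 93 71
f 93 64 92
f 71 92 57
f 93 92 71
f 64 94 91
f 94 63 87
f 91 87 55
f 94 87 91
f 63 89 88
f 89 60 76
f 88 76 59
f 89 76 88
f 60 75 80
f 75 54 77
f 80 77 61
f 75 77 80
f 56 82 68
f 82 62 83
f 68 83 57
f 82 83 68
f 56 68 66
f 68 57 67
f 66 67 55
f 68 67 66
f 56 66 73
f 66 55 72
f 73 72 59
f 66 72 73
f 56 73 78
f 73 59 79
f 78 79 61
f 73 79 78
f 56 78 82
f 78 61 85
f 82 85 62
f 78 85 82
f 57 83 71
f 83 62 84
f 71 84 58
f 83 84 71
f 55 67 91
f 67 57 92
f 91 92 64
f 67 92 91
f 59 72 88
f 72 55 87
f 88 87 63
f 72 87 88
f 61 79 80
f 79 59 76
f 80 76 60
f 79 76 80
f 62 85 81
f 85 61 77
f 81 77 54
f 85 77 81
f 96 95 98
f 96 98 97
f 98 95 99
f 98 99 97
f 99 95 100
f 99 100 97
f 100 95 101
f 100 101 97
f 101 95 102
f 101 102 97
f 102 95 103
f 102 103 97
f 103 95 104
f 103 104 97
f 104 95 105
f 104 105 97
f 105 95 106
f 105 106 97
f 106 95 107
f 106 107 97
f 107 95 108
f 107 108 97
f 108 95 96
f 108 96 97

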